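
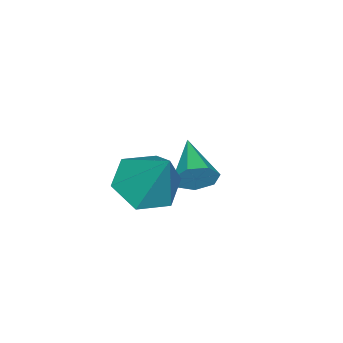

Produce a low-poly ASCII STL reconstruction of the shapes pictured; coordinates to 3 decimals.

solid 
facet normal -0.275 -0.528 -0.803
outer loop
vertex 3.186 -1.289 2.592
vertex 2.467 -1.457 2.949
vertex 2.546 -0.788 2.482
endloop
endfacet
facet normal 0.625 0.752 -0.208
outer loop
vertex 3.186 -1.289 2.592
vertex 2.546 -0.788 2.482
vertex 2.913 -0.603 4.251
endloop
endfacet
facet normal -0.276 -0.528 -0.803
outer loop
vertex 2.546 -0.788 2.482
vertex 2.467 -1.457 2.949
vertex 1.828 -0.956 2.839
endloop
endfacet
facet normal -0.251 0.967 -0.049
outer loop
vertex 2.546 -0.788 2.482
vertex 1.828 -0.956 2.839
vertex 2.913 -0.603 4.251
endloop
endfacet
facet normal -0.275 -0.527 -0.804
outer loop
vertex 1.828 -0.956 2.839
vertex 2.467 -1.457 2.949
vertex 1.748 -1.626 3.306
endloop
endfacet
facet normal -0.765 0.427 0.481
outer loop
vertex 1.828 -0.956 2.839
vertex 1.748 -1.626 3.306
vertex 2.913 -0.603 4.251
endloop
endfacet
facet normal -0.275 -0.528 -0.804
outer loop
vertex 1.748 -1.626 3.306
vertex 2.467 -1.457 2.949
vertex 2.388 -2.127 3.416
endloop
endfacet
facet normal -0.404 -0.329 0.854
outer loop
vertex 1.748 -1.626 3.306
vertex 2.388 -2.127 3.416
vertex 2.913 -0.603 4.251
endloop
endfacet
facet normal -0.276 -0.528 -0.804
outer loop
vertex 2.388 -2.127 3.416
vertex 2.467 -1.457 2.949
vertex 3.107 -1.959 3.059
endloop
endfacet
facet normal 0.472 -0.543 0.695
outer loop
vertex 2.388 -2.127 3.416
vertex 3.107 -1.959 3.059
vertex 2.913 -0.603 4.251
endloop
endfacet
facet normal -0.276 -0.528 -0.804
outer loop
vertex 3.107 -1.959 3.059
vertex 2.467 -1.457 2.949
vertex 3.186 -1.289 2.592
endloop
endfacet
facet normal 0.987 -0.002 0.163
outer loop
vertex 3.107 -1.959 3.059
vertex 3.186 -1.289 2.592
vertex 2.913 -0.603 4.251
endloop
endfacet
facet normal 0.732 0.593 -0.336
outer loop
vertex 0.734 -1.423 2.271
vertex 0.451 -1.343 1.795
vertex 0.428 -1.046 2.269
endloop
endfacet
facet normal -0.016 -0.008 1.000
outer loop
vertex 0.734 -1.423 2.271
vertex 0.428 -1.046 2.269
vertex -0.531 -2.137 2.245
endloop
endfacet
facet normal 0.732 0.592 -0.336
outer loop
vertex 0.428 -1.046 2.269
vertex 0.451 -1.343 1.795
vertex 0.139 -0.892 1.91
endloop
endfacet
facet normal -0.568 0.485 0.665
outer loop
vertex 0.428 -1.046 2.269
vertex 0.139 -0.892 1.91
vertex -0.531 -2.137 2.245
endloop
endfacet
facet normal 0.732 0.592 -0.336
outer loop
vertex 0.139 -0.892 1.91
vertex 0.451 -1.343 1.795
vertex 0.085 -1.078 1.464
endloop
endfacet
facet normal -0.887 0.455 -0.082
outer loop
vertex 0.139 -0.892 1.91
vertex 0.085 -1.078 1.464
vertex -0.531 -2.137 2.245
endloop
endfacet
facet normal 0.732 0.592 -0.336
outer loop
vertex 0.085 -1.078 1.464
vertex 0.451 -1.343 1.795
vertex 0.306 -1.463 1.267
endloop
endfacet
facet normal -0.732 -0.074 -0.677
outer loop
vertex 0.085 -1.078 1.464
vertex 0.306 -1.463 1.267
vertex -0.531 -2.137 2.245
endloop
endfacet
facet normal 0.733 0.591 -0.336
outer loop
vertex 0.306 -1.463 1.267
vertex 0.451 -1.343 1.795
vertex 0.636 -1.758 1.468
endloop
endfacet
facet normal -0.220 -0.705 -0.674
outer loop
vertex 0.306 -1.463 1.267
vertex 0.636 -1.758 1.468
vertex -0.531 -2.137 2.245
endloop
endfacet
facet normal 0.732 0.592 -0.337
outer loop
vertex 0.636 -1.758 1.468
vertex 0.451 -1.343 1.795
vertex 0.827 -1.74 1.915
endloop
endfacet
facet normal 0.263 -0.962 -0.074
outer loop
vertex 0.636 -1.758 1.468
vertex 0.827 -1.74 1.915
vertex -0.531 -2.137 2.245
endloop
endfacet
facet normal 0.732 0.592 -0.336
outer loop
vertex 0.827 -1.74 1.915
vertex 0.451 -1.343 1.795
vertex 0.734 -1.423 2.271
endloop
endfacet
facet normal 0.354 -0.651 0.672
outer loop
vertex 0.827 -1.74 1.915
vertex 0.734 -1.423 2.271
vertex -0.531 -2.137 2.245
endloop
endfacet

endsolid


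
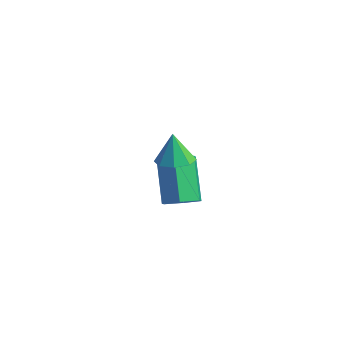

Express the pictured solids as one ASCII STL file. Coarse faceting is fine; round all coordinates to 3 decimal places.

solid 
facet normal 0.535 -0.411 -0.738
outer loop
vertex -2.419 -1.636 -3.54
vertex -2.771 -1.168 -4.056
vertex -2.112 -0.938 -3.706
endloop
endfacet
facet normal 0.747 -0.176 0.640
outer loop
vertex -2.419 -1.636 -3.54
vertex -2.112 -0.938 -3.706
vertex -3.457 -0.839 -2.109
endloop
endfacet
facet normal 0.748 -0.176 0.641
outer loop
vertex -3.457 -0.839 -2.109
vertex -2.112 -0.938 -3.706
vertex -3.151 -0.142 -2.275
endloop
endfacet
facet normal -0.535 0.411 0.738
outer loop
vertex -3.457 -0.839 -2.109
vertex -3.151 -0.142 -2.275
vertex -3.809 -0.372 -2.624
endloop
endfacet
facet normal 0.535 -0.411 -0.738
outer loop
vertex -2.112 -0.938 -3.706
vertex -2.771 -1.168 -4.056
vertex -2.464 -0.471 -4.222
endloop
endfacet
facet normal 0.713 0.688 0.136
outer loop
vertex -2.112 -0.938 -3.706
vertex -2.464 -0.471 -4.222
vertex -3.151 -0.142 -2.275
endloop
endfacet
facet normal 0.714 0.687 0.136
outer loop
vertex -3.151 -0.142 -2.275
vertex -2.464 -0.471 -4.222
vertex -3.503 0.326 -2.79
endloop
endfacet
facet normal -0.535 0.410 0.739
outer loop
vertex -3.151 -0.142 -2.275
vertex -3.503 0.326 -2.79
vertex -3.809 -0.372 -2.624
endloop
endfacet
facet normal 0.535 -0.411 -0.738
outer loop
vertex -2.464 -0.471 -4.222
vertex -2.771 -1.168 -4.056
vertex -3.123 -0.701 -4.571
endloop
endfacet
facet normal -0.034 0.863 -0.505
outer loop
vertex -2.464 -0.471 -4.222
vertex -3.123 -0.701 -4.571
vertex -3.503 0.326 -2.79
endloop
endfacet
facet normal -0.033 0.863 -0.505
outer loop
vertex -3.503 0.326 -2.79
vertex -3.123 -0.701 -4.571
vertex -4.161 0.096 -3.14
endloop
endfacet
facet normal -0.536 0.410 0.738
outer loop
vertex -3.503 0.326 -2.79
vertex -4.161 0.096 -3.14
vertex -3.809 -0.372 -2.624
endloop
endfacet
facet normal 0.535 -0.411 -0.738
outer loop
vertex -3.123 -0.701 -4.571
vertex -2.771 -1.168 -4.056
vertex -3.429 -1.398 -4.405
endloop
endfacet
facet normal -0.748 0.176 -0.640
outer loop
vertex -3.123 -0.701 -4.571
vertex -3.429 -1.398 -4.405
vertex -4.161 0.096 -3.14
endloop
endfacet
facet normal -0.747 0.176 -0.641
outer loop
vertex -4.161 0.096 -3.14
vertex -3.429 -1.398 -4.405
vertex -4.468 -0.602 -2.974
endloop
endfacet
facet normal -0.535 0.411 0.738
outer loop
vertex -4.161 0.096 -3.14
vertex -4.468 -0.602 -2.974
vertex -3.809 -0.372 -2.624
endloop
endfacet
facet normal 0.535 -0.410 -0.739
outer loop
vertex -3.429 -1.398 -4.405
vertex -2.771 -1.168 -4.056
vertex -3.077 -1.866 -3.89
endloop
endfacet
facet normal -0.714 -0.687 -0.136
outer loop
vertex -3.429 -1.398 -4.405
vertex -3.077 -1.866 -3.89
vertex -4.468 -0.602 -2.974
endloop
endfacet
facet normal -0.714 -0.687 -0.135
outer loop
vertex -4.468 -0.602 -2.974
vertex -3.077 -1.866 -3.89
vertex -4.116 -1.069 -2.458
endloop
endfacet
facet normal -0.535 0.411 0.738
outer loop
vertex -4.468 -0.602 -2.974
vertex -4.116 -1.069 -2.458
vertex -3.809 -0.372 -2.624
endloop
endfacet
facet normal 0.536 -0.410 -0.738
outer loop
vertex -3.077 -1.866 -3.89
vertex -2.771 -1.168 -4.056
vertex -2.419 -1.636 -3.54
endloop
endfacet
facet normal 0.033 -0.863 0.504
outer loop
vertex -3.077 -1.866 -3.89
vertex -2.419 -1.636 -3.54
vertex -4.116 -1.069 -2.458
endloop
endfacet
facet normal 0.034 -0.863 0.505
outer loop
vertex -4.116 -1.069 -2.458
vertex -2.419 -1.636 -3.54
vertex -3.457 -0.839 -2.109
endloop
endfacet
facet normal -0.535 0.411 0.738
outer loop
vertex -4.116 -1.069 -2.458
vertex -3.457 -0.839 -2.109
vertex -3.809 -0.372 -2.624
endloop
endfacet
facet normal 0.232 -0.134 -0.963
outer loop
vertex -0.837 -3.556 0.325
vertex -1.292 -3.028 0.142
vertex -0.594 -3.061 0.315
endloop
endfacet
facet normal 0.641 -0.300 0.707
outer loop
vertex -0.837 -3.556 0.325
vertex -0.594 -3.061 0.315
vertex -1.568 -2.872 1.278
endloop
endfacet
facet normal 0.232 -0.133 -0.963
outer loop
vertex -0.594 -3.061 0.315
vertex -1.292 -3.028 0.142
vertex -0.76 -2.548 0.204
endloop
endfacet
facet normal 0.690 0.359 0.628
outer loop
vertex -0.594 -3.061 0.315
vertex -0.76 -2.548 0.204
vertex -1.568 -2.872 1.278
endloop
endfacet
facet normal 0.232 -0.133 -0.964
outer loop
vertex -0.76 -2.548 0.204
vertex -1.292 -3.028 0.142
vertex -1.238 -2.316 0.057
endloop
endfacet
facet normal 0.270 0.847 0.459
outer loop
vertex -0.76 -2.548 0.204
vertex -1.238 -2.316 0.057
vertex -1.568 -2.872 1.278
endloop
endfacet
facet normal 0.234 -0.133 -0.963
outer loop
vertex -1.238 -2.316 0.057
vertex -1.292 -3.028 0.142
vertex -1.747 -2.501 -0.041
endloop
endfacet
facet normal -0.376 0.877 0.298
outer loop
vertex -1.238 -2.316 0.057
vertex -1.747 -2.501 -0.041
vertex -1.568 -2.872 1.278
endloop
endfacet
facet normal 0.234 -0.132 -0.963
outer loop
vertex -1.747 -2.501 -0.041
vertex -1.292 -3.028 0.142
vertex -1.99 -2.996 -0.032
endloop
endfacet
facet normal -0.870 0.431 0.239
outer loop
vertex -1.747 -2.501 -0.041
vertex -1.99 -2.996 -0.032
vertex -1.568 -2.872 1.278
endloop
endfacet
facet normal 0.234 -0.133 -0.963
outer loop
vertex -1.99 -2.996 -0.032
vertex -1.292 -3.028 0.142
vertex -1.825 -3.509 0.079
endloop
endfacet
facet normal -0.920 -0.227 0.318
outer loop
vertex -1.99 -2.996 -0.032
vertex -1.825 -3.509 0.079
vertex -1.568 -2.872 1.278
endloop
endfacet
facet normal 0.234 -0.133 -0.963
outer loop
vertex -1.825 -3.509 0.079
vertex -1.292 -3.028 0.142
vertex -1.347 -3.741 0.227
endloop
endfacet
facet normal -0.499 -0.717 0.488
outer loop
vertex -1.825 -3.509 0.079
vertex -1.347 -3.741 0.227
vertex -1.568 -2.872 1.278
endloop
endfacet
facet normal 0.233 -0.133 -0.963
outer loop
vertex -1.347 -3.741 0.227
vertex -1.292 -3.028 0.142
vertex -0.837 -3.556 0.325
endloop
endfacet
facet normal 0.146 -0.747 0.648
outer loop
vertex -1.347 -3.741 0.227
vertex -0.837 -3.556 0.325
vertex -1.568 -2.872 1.278
endloop
endfacet

endsolid


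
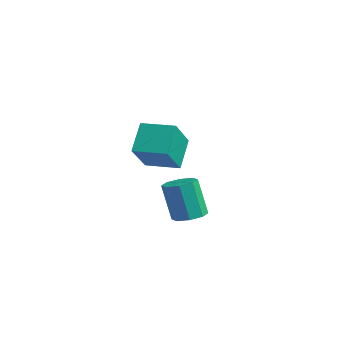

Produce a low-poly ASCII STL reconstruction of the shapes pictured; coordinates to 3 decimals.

solid 
facet normal 0.231 0.130 -0.964
outer loop
vertex 4.459 -3.201 1.732
vertex 3.95 -2.895 1.651
vertex 4.511 -2.751 1.805
endloop
endfacet
facet normal 0.966 -0.146 0.211
outer loop
vertex 4.459 -3.201 1.732
vertex 4.511 -2.751 1.805
vertex 4.12 -3.391 3.15
endloop
endfacet
facet normal 0.966 -0.146 0.211
outer loop
vertex 4.12 -3.391 3.15
vertex 4.511 -2.751 1.805
vertex 4.172 -2.941 3.223
endloop
endfacet
facet normal -0.231 -0.130 0.964
outer loop
vertex 4.12 -3.391 3.15
vertex 4.172 -2.941 3.223
vertex 3.61 -3.085 3.069
endloop
endfacet
facet normal 0.231 0.130 -0.964
outer loop
vertex 4.511 -2.751 1.805
vertex 3.95 -2.895 1.651
vertex 4.234 -2.385 1.788
endloop
endfacet
facet normal 0.764 0.590 0.262
outer loop
vertex 4.511 -2.751 1.805
vertex 4.234 -2.385 1.788
vertex 4.172 -2.941 3.223
endloop
endfacet
facet normal 0.763 0.591 0.262
outer loop
vertex 4.172 -2.941 3.223
vertex 4.234 -2.385 1.788
vertex 3.895 -2.575 3.205
endloop
endfacet
facet normal -0.232 -0.128 0.964
outer loop
vertex 4.172 -2.941 3.223
vertex 3.895 -2.575 3.205
vertex 3.61 -3.085 3.069
endloop
endfacet
facet normal 0.231 0.130 -0.964
outer loop
vertex 4.234 -2.385 1.788
vertex 3.95 -2.895 1.651
vertex 3.791 -2.318 1.691
endloop
endfacet
facet normal 0.114 0.981 0.159
outer loop
vertex 4.234 -2.385 1.788
vertex 3.791 -2.318 1.691
vertex 3.895 -2.575 3.205
endloop
endfacet
facet normal 0.113 0.981 0.159
outer loop
vertex 3.895 -2.575 3.205
vertex 3.791 -2.318 1.691
vertex 3.451 -2.508 3.108
endloop
endfacet
facet normal -0.230 -0.129 0.965
outer loop
vertex 3.895 -2.575 3.205
vertex 3.451 -2.508 3.108
vertex 3.61 -3.085 3.069
endloop
endfacet
facet normal 0.231 0.131 -0.964
outer loop
vertex 3.791 -2.318 1.691
vertex 3.95 -2.895 1.651
vertex 3.44 -2.589 1.57
endloop
endfacet
facet normal -0.603 0.797 -0.038
outer loop
vertex 3.791 -2.318 1.691
vertex 3.44 -2.589 1.57
vertex 3.451 -2.508 3.108
endloop
endfacet
facet normal -0.604 0.796 -0.038
outer loop
vertex 3.451 -2.508 3.108
vertex 3.44 -2.589 1.57
vertex 3.101 -2.779 2.988
endloop
endfacet
facet normal -0.231 -0.129 0.964
outer loop
vertex 3.451 -2.508 3.108
vertex 3.101 -2.779 2.988
vertex 3.61 -3.085 3.069
endloop
endfacet
facet normal 0.231 0.130 -0.964
outer loop
vertex 3.44 -2.589 1.57
vertex 3.95 -2.895 1.651
vertex 3.388 -3.039 1.497
endloop
endfacet
facet normal -0.966 0.146 -0.211
outer loop
vertex 3.44 -2.589 1.57
vertex 3.388 -3.039 1.497
vertex 3.101 -2.779 2.988
endloop
endfacet
facet normal -0.966 0.146 -0.211
outer loop
vertex 3.101 -2.779 2.988
vertex 3.388 -3.039 1.497
vertex 3.049 -3.229 2.915
endloop
endfacet
facet normal -0.231 -0.130 0.964
outer loop
vertex 3.101 -2.779 2.988
vertex 3.049 -3.229 2.915
vertex 3.61 -3.085 3.069
endloop
endfacet
facet normal 0.232 0.128 -0.964
outer loop
vertex 3.388 -3.039 1.497
vertex 3.95 -2.895 1.651
vertex 3.665 -3.405 1.515
endloop
endfacet
facet normal -0.763 -0.591 -0.262
outer loop
vertex 3.388 -3.039 1.497
vertex 3.665 -3.405 1.515
vertex 3.049 -3.229 2.915
endloop
endfacet
facet normal -0.764 -0.590 -0.262
outer loop
vertex 3.049 -3.229 2.915
vertex 3.665 -3.405 1.515
vertex 3.326 -3.595 2.932
endloop
endfacet
facet normal -0.231 -0.130 0.964
outer loop
vertex 3.049 -3.229 2.915
vertex 3.326 -3.595 2.932
vertex 3.61 -3.085 3.069
endloop
endfacet
facet normal 0.230 0.129 -0.965
outer loop
vertex 3.665 -3.405 1.515
vertex 3.95 -2.895 1.651
vertex 4.109 -3.472 1.612
endloop
endfacet
facet normal -0.113 -0.981 -0.159
outer loop
vertex 3.665 -3.405 1.515
vertex 4.109 -3.472 1.612
vertex 3.326 -3.595 2.932
endloop
endfacet
facet normal -0.114 -0.981 -0.159
outer loop
vertex 3.326 -3.595 2.932
vertex 4.109 -3.472 1.612
vertex 3.769 -3.662 3.029
endloop
endfacet
facet normal -0.231 -0.130 0.964
outer loop
vertex 3.326 -3.595 2.932
vertex 3.769 -3.662 3.029
vertex 3.61 -3.085 3.069
endloop
endfacet
facet normal 0.231 0.129 -0.964
outer loop
vertex 4.109 -3.472 1.612
vertex 3.95 -2.895 1.651
vertex 4.459 -3.201 1.732
endloop
endfacet
facet normal 0.604 -0.796 0.038
outer loop
vertex 4.109 -3.472 1.612
vertex 4.459 -3.201 1.732
vertex 3.769 -3.662 3.029
endloop
endfacet
facet normal 0.603 -0.797 0.037
outer loop
vertex 3.769 -3.662 3.029
vertex 4.459 -3.201 1.732
vertex 4.12 -3.391 3.15
endloop
endfacet
facet normal -0.231 -0.131 0.964
outer loop
vertex 3.769 -3.662 3.029
vertex 4.12 -3.391 3.15
vertex 3.61 -3.085 3.069
endloop
endfacet
facet normal -0.763 -0.646 -0.018
outer loop
vertex 0.312 -3.029 3.401
vertex -0.275 -2.363 4.391
vertex -0.462 -2.084 2.306
endloop
endfacet
facet normal 0.442 -0.501 -0.744
outer loop
vertex 0.515 -1.257 2.329
vertex 0.312 -3.029 3.401
vertex -0.462 -2.084 2.306
endloop
endfacet
facet normal -0.764 -0.645 -0.018
outer loop
vertex -0.462 -2.084 2.306
vertex -0.275 -2.363 4.391
vertex -1.049 -1.417 3.296
endloop
endfacet
facet normal -0.472 0.576 -0.668
outer loop
vertex -1.049 -1.417 3.296
vertex 0.515 -1.257 2.329
vertex -0.462 -2.084 2.306
endloop
endfacet
facet normal 0.472 -0.576 0.667
outer loop
vertex 0.312 -3.029 3.401
vertex 0.702 -1.536 4.414
vertex -0.275 -2.363 4.391
endloop
endfacet
facet normal 0.441 -0.501 -0.745
outer loop
vertex 1.289 -2.203 3.424
vertex 0.312 -3.029 3.401
vertex 0.515 -1.257 2.329
endloop
endfacet
facet normal 0.471 -0.576 0.668
outer loop
vertex 1.289 -2.203 3.424
vertex 0.702 -1.536 4.414
vertex 0.312 -3.029 3.401
endloop
endfacet
facet normal -0.441 0.501 0.745
outer loop
vertex -0.275 -2.363 4.391
vertex 0.702 -1.536 4.414
vertex -1.049 -1.417 3.296
endloop
endfacet
facet normal -0.472 0.576 -0.667
outer loop
vertex -0.072 -0.591 3.319
vertex 0.515 -1.257 2.329
vertex -1.049 -1.417 3.296
endloop
endfacet
facet normal -0.441 0.501 0.744
outer loop
vertex -1.049 -1.417 3.296
vertex 0.702 -1.536 4.414
vertex -0.072 -0.591 3.319
endloop
endfacet
facet normal 0.763 0.646 0.018
outer loop
vertex -0.072 -0.591 3.319
vertex 1.289 -2.203 3.424
vertex 0.515 -1.257 2.329
endloop
endfacet
facet normal 0.763 0.646 0.018
outer loop
vertex 0.702 -1.536 4.414
vertex 1.289 -2.203 3.424
vertex -0.072 -0.591 3.319
endloop
endfacet

endsolid


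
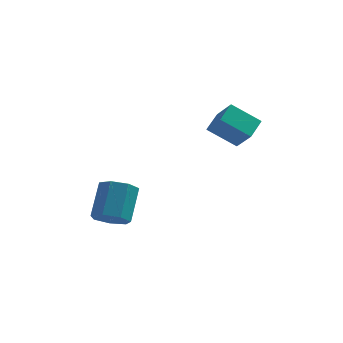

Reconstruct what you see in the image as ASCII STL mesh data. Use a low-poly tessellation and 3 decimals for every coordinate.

solid 
facet normal -0.500 0.539 -0.678
outer loop
vertex 2.309 0.494 1.816
vertex 2.702 1.589 2.396
vertex 3.737 0.526 0.788
endloop
endfacet
facet normal -0.302 -0.843 -0.446
outer loop
vertex 4.458 -0.249 1.764
vertex 2.309 0.494 1.816
vertex 3.737 0.526 0.788
endloop
endfacet
facet normal -0.500 0.539 -0.678
outer loop
vertex 3.737 0.526 0.788
vertex 2.702 1.589 2.396
vertex 4.13 1.621 1.368
endloop
endfacet
facet normal 0.811 0.018 -0.585
outer loop
vertex 4.13 1.621 1.368
vertex 4.458 -0.249 1.764
vertex 3.737 0.526 0.788
endloop
endfacet
facet normal -0.811 -0.018 0.585
outer loop
vertex 2.309 0.494 1.816
vertex 3.423 0.814 3.372
vertex 2.702 1.589 2.396
endloop
endfacet
facet normal -0.302 -0.843 -0.446
outer loop
vertex 3.03 -0.281 2.792
vertex 2.309 0.494 1.816
vertex 4.458 -0.249 1.764
endloop
endfacet
facet normal -0.811 -0.018 0.585
outer loop
vertex 3.03 -0.281 2.792
vertex 3.423 0.814 3.372
vertex 2.309 0.494 1.816
endloop
endfacet
facet normal 0.302 0.843 0.446
outer loop
vertex 2.702 1.589 2.396
vertex 3.423 0.814 3.372
vertex 4.13 1.621 1.368
endloop
endfacet
facet normal 0.811 0.018 -0.585
outer loop
vertex 4.851 0.846 2.344
vertex 4.458 -0.249 1.764
vertex 4.13 1.621 1.368
endloop
endfacet
facet normal 0.302 0.843 0.446
outer loop
vertex 4.13 1.621 1.368
vertex 3.423 0.814 3.372
vertex 4.851 0.846 2.344
endloop
endfacet
facet normal 0.500 -0.539 0.678
outer loop
vertex 4.851 0.846 2.344
vertex 3.03 -0.281 2.792
vertex 4.458 -0.249 1.764
endloop
endfacet
facet normal 0.500 -0.539 0.678
outer loop
vertex 3.423 0.814 3.372
vertex 3.03 -0.281 2.792
vertex 4.851 0.846 2.344
endloop
endfacet
facet normal -0.095 -0.643 -0.760
outer loop
vertex -1.117 -0.672 -3.924
vertex -2.101 -0.572 -3.885
vertex -1.447 -0.047 -4.412
endloop
endfacet
facet normal 0.918 0.238 -0.316
outer loop
vertex -1.117 -0.672 -3.924
vertex -1.447 -0.047 -4.412
vertex -0.915 0.691 -2.313
endloop
endfacet
facet normal 0.918 0.238 -0.316
outer loop
vertex -0.915 0.691 -2.313
vertex -1.447 -0.047 -4.412
vertex -1.245 1.316 -2.801
endloop
endfacet
facet normal 0.095 0.643 0.760
outer loop
vertex -0.915 0.691 -2.313
vertex -1.245 1.316 -2.801
vertex -1.899 0.792 -2.275
endloop
endfacet
facet normal -0.096 -0.643 -0.760
outer loop
vertex -1.447 -0.047 -4.412
vertex -2.101 -0.572 -3.885
vertex -2.27 0.183 -4.503
endloop
endfacet
facet normal 0.271 0.718 -0.641
outer loop
vertex -1.447 -0.047 -4.412
vertex -2.27 0.183 -4.503
vertex -1.245 1.316 -2.801
endloop
endfacet
facet normal 0.273 0.717 -0.642
outer loop
vertex -1.245 1.316 -2.801
vertex -2.27 0.183 -4.503
vertex -2.067 1.547 -2.893
endloop
endfacet
facet normal 0.096 0.643 0.760
outer loop
vertex -1.245 1.316 -2.801
vertex -2.067 1.547 -2.893
vertex -1.899 0.792 -2.275
endloop
endfacet
facet normal -0.096 -0.643 -0.760
outer loop
vertex -2.27 0.183 -4.503
vertex -2.101 -0.572 -3.885
vertex -2.966 -0.155 -4.129
endloop
endfacet
facet normal -0.579 0.657 -0.483
outer loop
vertex -2.27 0.183 -4.503
vertex -2.966 -0.155 -4.129
vertex -2.067 1.547 -2.893
endloop
endfacet
facet normal -0.579 0.657 -0.483
outer loop
vertex -2.067 1.547 -2.893
vertex -2.966 -0.155 -4.129
vertex -2.763 1.209 -2.519
endloop
endfacet
facet normal 0.096 0.643 0.760
outer loop
vertex -2.067 1.547 -2.893
vertex -2.763 1.209 -2.519
vertex -1.899 0.792 -2.275
endloop
endfacet
facet normal -0.096 -0.643 -0.760
outer loop
vertex -2.966 -0.155 -4.129
vertex -2.101 -0.572 -3.885
vertex -3.01 -0.807 -3.572
endloop
endfacet
facet normal -0.994 0.101 0.040
outer loop
vertex -2.966 -0.155 -4.129
vertex -3.01 -0.807 -3.572
vertex -2.763 1.209 -2.519
endloop
endfacet
facet normal -0.994 0.102 0.039
outer loop
vertex -2.763 1.209 -2.519
vertex -3.01 -0.807 -3.572
vertex -2.808 0.557 -1.961
endloop
endfacet
facet normal 0.096 0.643 0.760
outer loop
vertex -2.763 1.209 -2.519
vertex -2.808 0.557 -1.961
vertex -1.899 0.792 -2.275
endloop
endfacet
facet normal -0.095 -0.643 -0.760
outer loop
vertex -3.01 -0.807 -3.572
vertex -2.101 -0.572 -3.885
vertex -2.371 -1.282 -3.25
endloop
endfacet
facet normal -0.661 -0.530 0.531
outer loop
vertex -3.01 -0.807 -3.572
vertex -2.371 -1.282 -3.25
vertex -2.808 0.557 -1.961
endloop
endfacet
facet normal -0.660 -0.530 0.532
outer loop
vertex -2.808 0.557 -1.961
vertex -2.371 -1.282 -3.25
vertex -2.168 0.082 -1.64
endloop
endfacet
facet normal 0.096 0.643 0.760
outer loop
vertex -2.808 0.557 -1.961
vertex -2.168 0.082 -1.64
vertex -1.899 0.792 -2.275
endloop
endfacet
facet normal -0.096 -0.643 -0.760
outer loop
vertex -2.371 -1.282 -3.25
vertex -2.101 -0.572 -3.885
vertex -1.528 -1.222 -3.407
endloop
endfacet
facet normal 0.171 -0.762 0.624
outer loop
vertex -2.371 -1.282 -3.25
vertex -1.528 -1.222 -3.407
vertex -2.168 0.082 -1.64
endloop
endfacet
facet normal 0.170 -0.763 0.624
outer loop
vertex -2.168 0.082 -1.64
vertex -1.528 -1.222 -3.407
vertex -1.325 0.142 -1.796
endloop
endfacet
facet normal 0.095 0.643 0.760
outer loop
vertex -2.168 0.082 -1.64
vertex -1.325 0.142 -1.796
vertex -1.899 0.792 -2.275
endloop
endfacet
facet normal -0.095 -0.643 -0.760
outer loop
vertex -1.528 -1.222 -3.407
vertex -2.101 -0.572 -3.885
vertex -1.117 -0.672 -3.924
endloop
endfacet
facet normal 0.873 -0.421 0.246
outer loop
vertex -1.528 -1.222 -3.407
vertex -1.117 -0.672 -3.924
vertex -1.325 0.142 -1.796
endloop
endfacet
facet normal 0.873 -0.420 0.246
outer loop
vertex -1.325 0.142 -1.796
vertex -1.117 -0.672 -3.924
vertex -0.915 0.691 -2.313
endloop
endfacet
facet normal 0.095 0.644 0.759
outer loop
vertex -1.325 0.142 -1.796
vertex -0.915 0.691 -2.313
vertex -1.899 0.792 -2.275
endloop
endfacet

endsolid


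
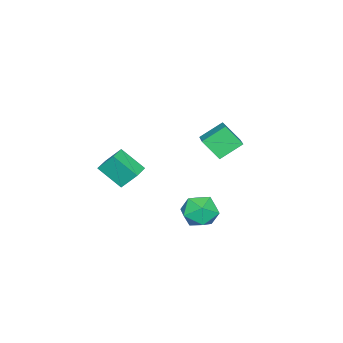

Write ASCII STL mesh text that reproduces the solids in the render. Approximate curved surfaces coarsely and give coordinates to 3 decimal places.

solid 
facet normal -0.611 0.557 0.563
outer loop
vertex -4.889 1.047 1.058
vertex -3.49 1.955 1.679
vertex -5.041 2.123 -0.171
endloop
endfacet
facet normal -0.786 -0.510 -0.349
outer loop
vertex -3.99 1.165 -1.139
vertex -4.889 1.047 1.058
vertex -5.041 2.123 -0.171
endloop
endfacet
facet normal -0.611 0.557 0.563
outer loop
vertex -5.041 2.123 -0.171
vertex -3.49 1.955 1.679
vertex -3.642 3.03 0.451
endloop
endfacet
facet normal -0.092 0.656 -0.749
outer loop
vertex -3.642 3.03 0.451
vertex -3.99 1.165 -1.139
vertex -5.041 2.123 -0.171
endloop
endfacet
facet normal 0.093 -0.656 0.749
outer loop
vertex -4.889 1.047 1.058
vertex -2.439 0.997 0.711
vertex -3.49 1.955 1.679
endloop
endfacet
facet normal -0.786 -0.510 -0.349
outer loop
vertex -3.838 0.09 0.089
vertex -4.889 1.047 1.058
vertex -3.99 1.165 -1.139
endloop
endfacet
facet normal 0.093 -0.656 0.749
outer loop
vertex -3.838 0.09 0.089
vertex -2.439 0.997 0.711
vertex -4.889 1.047 1.058
endloop
endfacet
facet normal 0.786 0.510 0.349
outer loop
vertex -3.49 1.955 1.679
vertex -2.439 0.997 0.711
vertex -3.642 3.03 0.451
endloop
endfacet
facet normal -0.093 0.656 -0.749
outer loop
vertex -2.591 2.073 -0.518
vertex -3.99 1.165 -1.139
vertex -3.642 3.03 0.451
endloop
endfacet
facet normal 0.786 0.510 0.349
outer loop
vertex -3.642 3.03 0.451
vertex -2.439 0.997 0.711
vertex -2.591 2.073 -0.518
endloop
endfacet
facet normal 0.611 -0.557 -0.563
outer loop
vertex -2.591 2.073 -0.518
vertex -3.838 0.09 0.089
vertex -3.99 1.165 -1.139
endloop
endfacet
facet normal 0.611 -0.557 -0.563
outer loop
vertex -2.439 0.997 0.711
vertex -3.838 0.09 0.089
vertex -2.591 2.073 -0.518
endloop
endfacet
facet normal -0.620 0.698 0.359
outer loop
vertex 3.221 5.116 -0.74
vertex 2.285 4.408 -0.979
vertex 2.829 4.342 0.087
endloop
endfacet
facet normal 0.014 0.727 0.687
outer loop
vertex 3.221 5.116 -0.74
vertex 2.829 4.342 0.087
vertex 4.006 4.486 -0.089
endloop
endfacet
facet normal 0.513 0.837 0.191
outer loop
vertex 3.221 5.116 -0.74
vertex 4.006 4.486 -0.089
vertex 4.189 4.641 -1.263
endloop
endfacet
facet normal 0.190 0.876 -0.443
outer loop
vertex 3.221 5.116 -0.74
vertex 4.189 4.641 -1.263
vertex 3.126 4.593 -1.814
endloop
endfacet
facet normal -0.511 0.790 -0.339
outer loop
vertex 3.221 5.116 -0.74
vertex 3.126 4.593 -1.814
vertex 2.285 4.408 -0.979
endloop
endfacet
facet normal 0.136 0.090 0.987
outer loop
vertex 4.006 4.486 -0.089
vertex 2.829 4.342 0.087
vertex 3.554 3.387 0.074
endloop
endfacet
facet normal -0.889 0.043 0.456
outer loop
vertex 2.829 4.342 0.087
vertex 2.285 4.408 -0.979
vertex 2.491 3.339 -0.477
endloop
endfacet
facet normal -0.712 0.193 -0.675
outer loop
vertex 2.285 4.408 -0.979
vertex 3.126 4.593 -1.814
vertex 2.674 3.494 -1.651
endloop
endfacet
facet normal 0.422 0.332 -0.843
outer loop
vertex 3.126 4.593 -1.814
vertex 4.189 4.641 -1.263
vertex 3.851 3.638 -1.827
endloop
endfacet
facet normal 0.946 0.268 0.183
outer loop
vertex 4.189 4.641 -1.263
vertex 4.006 4.486 -0.089
vertex 4.395 3.572 -0.761
endloop
endfacet
facet normal -0.190 -0.876 0.443
outer loop
vertex 3.459 2.864 -1.0
vertex 3.554 3.387 0.074
vertex 2.491 3.339 -0.477
endloop
endfacet
facet normal -0.513 -0.837 -0.191
outer loop
vertex 3.459 2.864 -1.0
vertex 2.491 3.339 -0.477
vertex 2.674 3.494 -1.651
endloop
endfacet
facet normal -0.014 -0.727 -0.687
outer loop
vertex 3.459 2.864 -1.0
vertex 2.674 3.494 -1.651
vertex 3.851 3.638 -1.827
endloop
endfacet
facet normal 0.620 -0.698 -0.359
outer loop
vertex 3.459 2.864 -1.0
vertex 3.851 3.638 -1.827
vertex 4.395 3.572 -0.761
endloop
endfacet
facet normal 0.511 -0.790 0.339
outer loop
vertex 3.459 2.864 -1.0
vertex 4.395 3.572 -0.761
vertex 3.554 3.387 0.074
endloop
endfacet
facet normal -0.422 -0.332 0.843
outer loop
vertex 2.491 3.339 -0.477
vertex 3.554 3.387 0.074
vertex 2.829 4.342 0.087
endloop
endfacet
facet normal -0.946 -0.268 -0.183
outer loop
vertex 2.674 3.494 -1.651
vertex 2.491 3.339 -0.477
vertex 2.285 4.408 -0.979
endloop
endfacet
facet normal -0.136 -0.090 -0.987
outer loop
vertex 3.851 3.638 -1.827
vertex 2.674 3.494 -1.651
vertex 3.126 4.593 -1.814
endloop
endfacet
facet normal 0.889 -0.043 -0.456
outer loop
vertex 4.395 3.572 -0.761
vertex 3.851 3.638 -1.827
vertex 4.189 4.641 -1.263
endloop
endfacet
facet normal 0.712 -0.193 0.675
outer loop
vertex 3.554 3.387 0.074
vertex 4.395 3.572 -0.761
vertex 4.006 4.486 -0.089
endloop
endfacet
facet normal -0.987 -0.148 -0.064
outer loop
vertex -0.499 -3.187 -0.127
vertex -0.641 -1.711 -1.361
vertex -0.284 -4.127 -1.275
endloop
endfacet
facet normal 0.074 -0.765 0.640
outer loop
vertex 0.901 -3.949 -1.199
vertex -0.499 -3.187 -0.127
vertex -0.284 -4.127 -1.275
endloop
endfacet
facet normal -0.987 -0.148 -0.064
outer loop
vertex -0.284 -4.127 -1.275
vertex -0.641 -1.711 -1.361
vertex -0.425 -2.651 -2.51
endloop
endfacet
facet normal 0.143 -0.627 -0.766
outer loop
vertex -0.425 -2.651 -2.51
vertex 0.901 -3.949 -1.199
vertex -0.284 -4.127 -1.275
endloop
endfacet
facet normal -0.143 0.627 0.766
outer loop
vertex -0.499 -3.187 -0.127
vertex 0.544 -1.533 -1.285
vertex -0.641 -1.711 -1.361
endloop
endfacet
facet normal 0.073 -0.765 0.640
outer loop
vertex 0.685 -3.009 -0.05
vertex -0.499 -3.187 -0.127
vertex 0.901 -3.949 -1.199
endloop
endfacet
facet normal -0.144 0.627 0.766
outer loop
vertex 0.685 -3.009 -0.05
vertex 0.544 -1.533 -1.285
vertex -0.499 -3.187 -0.127
endloop
endfacet
facet normal -0.074 0.765 -0.640
outer loop
vertex -0.641 -1.711 -1.361
vertex 0.544 -1.533 -1.285
vertex -0.425 -2.651 -2.51
endloop
endfacet
facet normal 0.144 -0.627 -0.766
outer loop
vertex 0.759 -2.473 -2.433
vertex 0.901 -3.949 -1.199
vertex -0.425 -2.651 -2.51
endloop
endfacet
facet normal -0.073 0.765 -0.640
outer loop
vertex -0.425 -2.651 -2.51
vertex 0.544 -1.533 -1.285
vertex 0.759 -2.473 -2.433
endloop
endfacet
facet normal 0.987 0.148 0.064
outer loop
vertex 0.759 -2.473 -2.433
vertex 0.685 -3.009 -0.05
vertex 0.901 -3.949 -1.199
endloop
endfacet
facet normal 0.987 0.148 0.064
outer loop
vertex 0.544 -1.533 -1.285
vertex 0.685 -3.009 -0.05
vertex 0.759 -2.473 -2.433
endloop
endfacet

endsolid


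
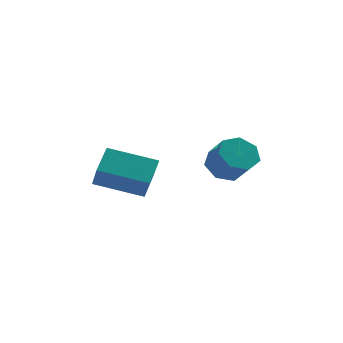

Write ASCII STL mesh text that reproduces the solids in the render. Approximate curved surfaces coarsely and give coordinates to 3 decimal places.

solid 
facet normal -0.952 0.124 0.281
outer loop
vertex -3.865 -2.56 -1.572
vertex -4.056 -1.808 -2.552
vertex -4.217 -3.602 -2.303
endloop
endfacet
facet normal 0.153 -0.602 0.784
outer loop
vertex -2.304 -3.852 -2.868
vertex -3.865 -2.56 -1.572
vertex -4.217 -3.602 -2.303
endloop
endfacet
facet normal -0.952 0.124 0.281
outer loop
vertex -4.217 -3.602 -2.303
vertex -4.056 -1.808 -2.552
vertex -4.408 -2.85 -3.283
endloop
endfacet
facet normal -0.267 -0.789 -0.554
outer loop
vertex -4.408 -2.85 -3.283
vertex -2.304 -3.852 -2.868
vertex -4.217 -3.602 -2.303
endloop
endfacet
facet normal 0.267 0.789 0.554
outer loop
vertex -3.865 -2.56 -1.572
vertex -2.143 -2.058 -3.117
vertex -4.056 -1.808 -2.552
endloop
endfacet
facet normal 0.153 -0.602 0.784
outer loop
vertex -1.952 -2.81 -2.137
vertex -3.865 -2.56 -1.572
vertex -2.304 -3.852 -2.868
endloop
endfacet
facet normal 0.267 0.789 0.554
outer loop
vertex -1.952 -2.81 -2.137
vertex -2.143 -2.058 -3.117
vertex -3.865 -2.56 -1.572
endloop
endfacet
facet normal -0.153 0.602 -0.784
outer loop
vertex -4.056 -1.808 -2.552
vertex -2.143 -2.058 -3.117
vertex -4.408 -2.85 -3.283
endloop
endfacet
facet normal -0.267 -0.789 -0.554
outer loop
vertex -2.495 -3.1 -3.848
vertex -2.304 -3.852 -2.868
vertex -4.408 -2.85 -3.283
endloop
endfacet
facet normal -0.153 0.602 -0.784
outer loop
vertex -4.408 -2.85 -3.283
vertex -2.143 -2.058 -3.117
vertex -2.495 -3.1 -3.848
endloop
endfacet
facet normal 0.952 -0.124 -0.281
outer loop
vertex -2.495 -3.1 -3.848
vertex -1.952 -2.81 -2.137
vertex -2.304 -3.852 -2.868
endloop
endfacet
facet normal 0.952 -0.124 -0.281
outer loop
vertex -2.143 -2.058 -3.117
vertex -1.952 -2.81 -2.137
vertex -2.495 -3.1 -3.848
endloop
endfacet
facet normal -0.378 0.624 -0.684
outer loop
vertex 0.803 -2.717 -3.215
vertex 0.488 -2.22 -2.588
vertex 1.256 -2.176 -2.972
endloop
endfacet
facet normal 0.699 -0.292 -0.653
outer loop
vertex 0.803 -2.717 -3.215
vertex 1.256 -2.176 -2.972
vertex 1.287 -3.516 -2.34
endloop
endfacet
facet normal 0.699 -0.292 -0.653
outer loop
vertex 1.287 -3.516 -2.34
vertex 1.256 -2.176 -2.972
vertex 1.74 -2.976 -2.097
endloop
endfacet
facet normal 0.378 -0.625 0.683
outer loop
vertex 1.287 -3.516 -2.34
vertex 1.74 -2.976 -2.097
vertex 0.972 -3.02 -1.712
endloop
endfacet
facet normal -0.377 0.625 -0.683
outer loop
vertex 1.256 -2.176 -2.972
vertex 0.488 -2.22 -2.588
vertex 1.131 -1.669 -2.439
endloop
endfacet
facet normal 0.911 0.384 -0.152
outer loop
vertex 1.256 -2.176 -2.972
vertex 1.131 -1.669 -2.439
vertex 1.74 -2.976 -2.097
endloop
endfacet
facet normal 0.910 0.384 -0.153
outer loop
vertex 1.74 -2.976 -2.097
vertex 1.131 -1.669 -2.439
vertex 1.615 -2.468 -1.564
endloop
endfacet
facet normal 0.378 -0.624 0.684
outer loop
vertex 1.74 -2.976 -2.097
vertex 1.615 -2.468 -1.564
vertex 0.972 -3.02 -1.712
endloop
endfacet
facet normal -0.378 0.625 -0.683
outer loop
vertex 1.131 -1.669 -2.439
vertex 0.488 -2.22 -2.588
vertex 0.522 -1.577 -2.018
endloop
endfacet
facet normal 0.437 0.771 0.463
outer loop
vertex 1.131 -1.669 -2.439
vertex 0.522 -1.577 -2.018
vertex 1.615 -2.468 -1.564
endloop
endfacet
facet normal 0.437 0.771 0.463
outer loop
vertex 1.615 -2.468 -1.564
vertex 0.522 -1.577 -2.018
vertex 1.006 -2.376 -1.143
endloop
endfacet
facet normal 0.378 -0.624 0.684
outer loop
vertex 1.615 -2.468 -1.564
vertex 1.006 -2.376 -1.143
vertex 0.972 -3.02 -1.712
endloop
endfacet
facet normal -0.377 0.625 -0.683
outer loop
vertex 0.522 -1.577 -2.018
vertex 0.488 -2.22 -2.588
vertex -0.113 -1.969 -2.026
endloop
endfacet
facet normal -0.366 0.578 0.730
outer loop
vertex 0.522 -1.577 -2.018
vertex -0.113 -1.969 -2.026
vertex 1.006 -2.376 -1.143
endloop
endfacet
facet normal -0.366 0.578 0.730
outer loop
vertex 1.006 -2.376 -1.143
vertex -0.113 -1.969 -2.026
vertex 0.371 -2.768 -1.151
endloop
endfacet
facet normal 0.377 -0.624 0.684
outer loop
vertex 1.006 -2.376 -1.143
vertex 0.371 -2.768 -1.151
vertex 0.972 -3.02 -1.712
endloop
endfacet
facet normal -0.379 0.624 -0.684
outer loop
vertex -0.113 -1.969 -2.026
vertex 0.488 -2.22 -2.588
vertex -0.295 -2.551 -2.456
endloop
endfacet
facet normal -0.893 -0.051 0.447
outer loop
vertex -0.113 -1.969 -2.026
vertex -0.295 -2.551 -2.456
vertex 0.371 -2.768 -1.151
endloop
endfacet
facet normal -0.893 -0.051 0.447
outer loop
vertex 0.371 -2.768 -1.151
vertex -0.295 -2.551 -2.456
vertex 0.189 -3.35 -1.581
endloop
endfacet
facet normal 0.377 -0.624 0.684
outer loop
vertex 0.371 -2.768 -1.151
vertex 0.189 -3.35 -1.581
vertex 0.972 -3.02 -1.712
endloop
endfacet
facet normal -0.379 0.624 -0.684
outer loop
vertex -0.295 -2.551 -2.456
vertex 0.488 -2.22 -2.588
vertex 0.113 -2.884 -2.986
endloop
endfacet
facet normal -0.747 -0.642 -0.172
outer loop
vertex -0.295 -2.551 -2.456
vertex 0.113 -2.884 -2.986
vertex 0.189 -3.35 -1.581
endloop
endfacet
facet normal -0.748 -0.641 -0.172
outer loop
vertex 0.189 -3.35 -1.581
vertex 0.113 -2.884 -2.986
vertex 0.596 -3.683 -2.111
endloop
endfacet
facet normal 0.378 -0.625 0.683
outer loop
vertex 0.189 -3.35 -1.581
vertex 0.596 -3.683 -2.111
vertex 0.972 -3.02 -1.712
endloop
endfacet
facet normal -0.378 0.624 -0.684
outer loop
vertex 0.113 -2.884 -2.986
vertex 0.488 -2.22 -2.588
vertex 0.803 -2.717 -3.215
endloop
endfacet
facet normal -0.039 -0.748 -0.662
outer loop
vertex 0.113 -2.884 -2.986
vertex 0.803 -2.717 -3.215
vertex 0.596 -3.683 -2.111
endloop
endfacet
facet normal -0.039 -0.748 -0.662
outer loop
vertex 0.596 -3.683 -2.111
vertex 0.803 -2.717 -3.215
vertex 1.287 -3.516 -2.34
endloop
endfacet
facet normal 0.377 -0.625 0.683
outer loop
vertex 0.596 -3.683 -2.111
vertex 1.287 -3.516 -2.34
vertex 0.972 -3.02 -1.712
endloop
endfacet

endsolid


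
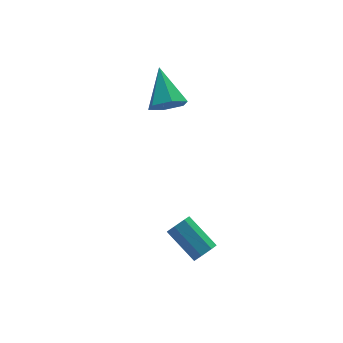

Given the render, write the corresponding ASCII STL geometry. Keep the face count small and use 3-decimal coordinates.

solid 
facet normal 0.272 -0.798 -0.537
outer loop
vertex 3.261 -2.299 -1.002
vertex 2.802 -2.278 -1.266
vertex 3.261 -2.042 -1.384
endloop
endfacet
facet normal 0.962 0.227 0.153
outer loop
vertex 3.261 -2.299 -1.002
vertex 3.261 -2.042 -1.384
vertex 2.837 -1.062 -0.17
endloop
endfacet
facet normal 0.962 0.225 0.154
outer loop
vertex 2.837 -1.062 -0.17
vertex 3.261 -2.042 -1.384
vertex 2.838 -0.805 -0.551
endloop
endfacet
facet normal -0.274 0.798 0.537
outer loop
vertex 2.837 -1.062 -0.17
vertex 2.838 -0.805 -0.551
vertex 2.378 -1.042 -0.434
endloop
endfacet
facet normal 0.273 -0.799 -0.536
outer loop
vertex 3.261 -2.042 -1.384
vertex 2.802 -2.278 -1.266
vertex 2.916 -1.963 -1.677
endloop
endfacet
facet normal 0.601 0.577 -0.552
outer loop
vertex 3.261 -2.042 -1.384
vertex 2.916 -1.963 -1.677
vertex 2.838 -0.805 -0.551
endloop
endfacet
facet normal 0.600 0.578 -0.553
outer loop
vertex 2.838 -0.805 -0.551
vertex 2.916 -1.963 -1.677
vertex 2.492 -0.726 -0.844
endloop
endfacet
facet normal -0.274 0.797 0.538
outer loop
vertex 2.838 -0.805 -0.551
vertex 2.492 -0.726 -0.844
vertex 2.378 -1.042 -0.434
endloop
endfacet
facet normal 0.274 -0.799 -0.536
outer loop
vertex 2.916 -1.963 -1.677
vertex 2.802 -2.278 -1.266
vertex 2.484 -2.122 -1.661
endloop
endfacet
facet normal -0.213 0.494 -0.843
outer loop
vertex 2.916 -1.963 -1.677
vertex 2.484 -2.122 -1.661
vertex 2.492 -0.726 -0.844
endloop
endfacet
facet normal -0.213 0.494 -0.843
outer loop
vertex 2.492 -0.726 -0.844
vertex 2.484 -2.122 -1.661
vertex 2.06 -0.885 -0.828
endloop
endfacet
facet normal -0.273 0.797 0.538
outer loop
vertex 2.492 -0.726 -0.844
vertex 2.06 -0.885 -0.828
vertex 2.378 -1.042 -0.434
endloop
endfacet
facet normal 0.275 -0.798 -0.536
outer loop
vertex 2.484 -2.122 -1.661
vertex 2.802 -2.278 -1.266
vertex 2.292 -2.399 -1.347
endloop
endfacet
facet normal -0.867 0.038 -0.497
outer loop
vertex 2.484 -2.122 -1.661
vertex 2.292 -2.399 -1.347
vertex 2.06 -0.885 -0.828
endloop
endfacet
facet normal -0.866 0.038 -0.498
outer loop
vertex 2.06 -0.885 -0.828
vertex 2.292 -2.399 -1.347
vertex 1.868 -1.162 -0.515
endloop
endfacet
facet normal -0.273 0.797 0.538
outer loop
vertex 2.06 -0.885 -0.828
vertex 1.868 -1.162 -0.515
vertex 2.378 -1.042 -0.434
endloop
endfacet
facet normal 0.275 -0.797 -0.537
outer loop
vertex 2.292 -2.399 -1.347
vertex 2.802 -2.278 -1.266
vertex 2.484 -2.585 -0.973
endloop
endfacet
facet normal -0.867 -0.447 0.223
outer loop
vertex 2.292 -2.399 -1.347
vertex 2.484 -2.585 -0.973
vertex 1.868 -1.162 -0.515
endloop
endfacet
facet normal -0.867 -0.447 0.223
outer loop
vertex 1.868 -1.162 -0.515
vertex 2.484 -2.585 -0.973
vertex 2.06 -1.348 -0.141
endloop
endfacet
facet normal -0.273 0.798 0.537
outer loop
vertex 1.868 -1.162 -0.515
vertex 2.06 -1.348 -0.141
vertex 2.378 -1.042 -0.434
endloop
endfacet
facet normal 0.274 -0.797 -0.538
outer loop
vertex 2.484 -2.585 -0.973
vertex 2.802 -2.278 -1.266
vertex 2.915 -2.54 -0.82
endloop
endfacet
facet normal -0.213 -0.595 0.775
outer loop
vertex 2.484 -2.585 -0.973
vertex 2.915 -2.54 -0.82
vertex 2.06 -1.348 -0.141
endloop
endfacet
facet normal -0.215 -0.595 0.774
outer loop
vertex 2.06 -1.348 -0.141
vertex 2.915 -2.54 -0.82
vertex 2.491 -1.303 0.013
endloop
endfacet
facet normal -0.275 0.798 0.536
outer loop
vertex 2.06 -1.348 -0.141
vertex 2.491 -1.303 0.013
vertex 2.378 -1.042 -0.434
endloop
endfacet
facet normal 0.273 -0.798 -0.538
outer loop
vertex 2.915 -2.54 -0.82
vertex 2.802 -2.278 -1.266
vertex 3.261 -2.299 -1.002
endloop
endfacet
facet normal 0.598 -0.296 0.745
outer loop
vertex 2.915 -2.54 -0.82
vertex 3.261 -2.299 -1.002
vertex 2.491 -1.303 0.013
endloop
endfacet
facet normal 0.599 -0.295 0.744
outer loop
vertex 2.491 -1.303 0.013
vertex 3.261 -2.299 -1.002
vertex 2.837 -1.062 -0.17
endloop
endfacet
facet normal -0.273 0.799 0.536
outer loop
vertex 2.491 -1.303 0.013
vertex 2.837 -1.062 -0.17
vertex 2.378 -1.042 -0.434
endloop
endfacet
facet normal -0.221 -0.784 -0.579
outer loop
vertex 4.382 2.136 3.027
vertex 3.696 2.074 3.373
vertex 3.774 2.515 2.746
endloop
endfacet
facet normal 0.613 0.632 -0.474
outer loop
vertex 4.382 2.136 3.027
vertex 3.774 2.515 2.746
vertex 4.084 3.446 4.387
endloop
endfacet
facet normal -0.221 -0.784 -0.579
outer loop
vertex 3.774 2.515 2.746
vertex 3.696 2.074 3.373
vertex 3.088 2.453 3.092
endloop
endfacet
facet normal -0.294 0.854 -0.429
outer loop
vertex 3.774 2.515 2.746
vertex 3.088 2.453 3.092
vertex 4.084 3.446 4.387
endloop
endfacet
facet normal -0.221 -0.784 -0.580
outer loop
vertex 3.088 2.453 3.092
vertex 3.696 2.074 3.373
vertex 3.011 2.012 3.718
endloop
endfacet
facet normal -0.828 0.502 0.252
outer loop
vertex 3.088 2.453 3.092
vertex 3.011 2.012 3.718
vertex 4.084 3.446 4.387
endloop
endfacet
facet normal -0.221 -0.784 -0.580
outer loop
vertex 3.011 2.012 3.718
vertex 3.696 2.074 3.373
vertex 3.619 1.633 3.999
endloop
endfacet
facet normal -0.456 -0.073 0.887
outer loop
vertex 3.011 2.012 3.718
vertex 3.619 1.633 3.999
vertex 4.084 3.446 4.387
endloop
endfacet
facet normal -0.222 -0.784 -0.580
outer loop
vertex 3.619 1.633 3.999
vertex 3.696 2.074 3.373
vertex 4.305 1.694 3.654
endloop
endfacet
facet normal 0.450 -0.296 0.843
outer loop
vertex 3.619 1.633 3.999
vertex 4.305 1.694 3.654
vertex 4.084 3.446 4.387
endloop
endfacet
facet normal -0.222 -0.784 -0.580
outer loop
vertex 4.305 1.694 3.654
vertex 3.696 2.074 3.373
vertex 4.382 2.136 3.027
endloop
endfacet
facet normal 0.985 0.057 0.161
outer loop
vertex 4.305 1.694 3.654
vertex 4.382 2.136 3.027
vertex 4.084 3.446 4.387
endloop
endfacet

endsolid


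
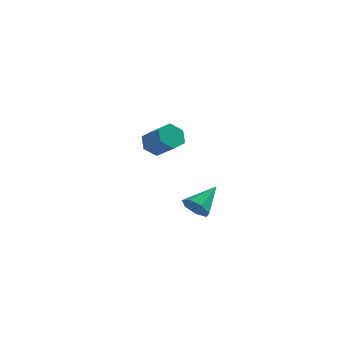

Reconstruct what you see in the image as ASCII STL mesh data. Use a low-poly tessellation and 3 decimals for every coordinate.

solid 
facet normal -0.438 -0.737 -0.515
outer loop
vertex 3.471 -4.192 -2.24
vertex 3.027 -4.291 -1.721
vertex 2.965 -3.873 -2.266
endloop
endfacet
facet normal 0.449 0.664 -0.598
outer loop
vertex 3.471 -4.192 -2.24
vertex 2.965 -3.873 -2.266
vertex 3.693 -3.169 -0.939
endloop
endfacet
facet normal -0.438 -0.737 -0.515
outer loop
vertex 2.965 -3.873 -2.266
vertex 3.027 -4.291 -1.721
vertex 2.506 -3.869 -1.882
endloop
endfacet
facet normal -0.270 0.904 -0.332
outer loop
vertex 2.965 -3.873 -2.266
vertex 2.506 -3.869 -1.882
vertex 3.693 -3.169 -0.939
endloop
endfacet
facet normal -0.439 -0.738 -0.513
outer loop
vertex 2.506 -3.869 -1.882
vertex 3.027 -4.291 -1.721
vertex 2.44 -4.182 -1.376
endloop
endfacet
facet normal -0.660 0.674 0.331
outer loop
vertex 2.506 -3.869 -1.882
vertex 2.44 -4.182 -1.376
vertex 3.693 -3.169 -0.939
endloop
endfacet
facet normal -0.439 -0.737 -0.514
outer loop
vertex 2.44 -4.182 -1.376
vertex 3.027 -4.291 -1.721
vertex 2.816 -4.577 -1.13
endloop
endfacet
facet normal -0.429 0.146 0.891
outer loop
vertex 2.44 -4.182 -1.376
vertex 2.816 -4.577 -1.13
vertex 3.693 -3.169 -0.939
endloop
endfacet
facet normal -0.436 -0.739 -0.513
outer loop
vertex 2.816 -4.577 -1.13
vertex 3.027 -4.291 -1.721
vertex 3.352 -4.756 -1.328
endloop
endfacet
facet normal 0.249 -0.281 0.927
outer loop
vertex 2.816 -4.577 -1.13
vertex 3.352 -4.756 -1.328
vertex 3.693 -3.169 -0.939
endloop
endfacet
facet normal -0.437 -0.739 -0.513
outer loop
vertex 3.352 -4.756 -1.328
vertex 3.027 -4.291 -1.721
vertex 3.643 -4.585 -1.822
endloop
endfacet
facet normal 0.866 -0.287 0.411
outer loop
vertex 3.352 -4.756 -1.328
vertex 3.643 -4.585 -1.822
vertex 3.693 -3.169 -0.939
endloop
endfacet
facet normal -0.437 -0.738 -0.514
outer loop
vertex 3.643 -4.585 -1.822
vertex 3.027 -4.291 -1.721
vertex 3.471 -4.192 -2.24
endloop
endfacet
facet normal 0.954 0.133 -0.268
outer loop
vertex 3.643 -4.585 -1.822
vertex 3.471 -4.192 -2.24
vertex 3.693 -3.169 -0.939
endloop
endfacet
facet normal -0.653 0.477 -0.588
outer loop
vertex 0.626 1.946 -1.319
vertex 0.077 1.762 -0.859
vertex 0.447 2.394 -0.757
endloop
endfacet
facet normal 0.718 0.637 -0.279
outer loop
vertex 0.626 1.946 -1.319
vertex 0.447 2.394 -0.757
vertex 1.533 1.283 -0.5
endloop
endfacet
facet normal 0.718 0.637 -0.280
outer loop
vertex 1.533 1.283 -0.5
vertex 0.447 2.394 -0.757
vertex 1.354 1.731 0.061
endloop
endfacet
facet normal 0.652 -0.477 0.589
outer loop
vertex 1.533 1.283 -0.5
vertex 1.354 1.731 0.061
vertex 0.983 1.098 -0.041
endloop
endfacet
facet normal -0.652 0.477 -0.589
outer loop
vertex 0.447 2.394 -0.757
vertex 0.077 1.762 -0.859
vertex -0.103 2.209 -0.298
endloop
endfacet
facet normal 0.149 0.842 0.518
outer loop
vertex 0.447 2.394 -0.757
vertex -0.103 2.209 -0.298
vertex 1.354 1.731 0.061
endloop
endfacet
facet normal 0.149 0.843 0.517
outer loop
vertex 1.354 1.731 0.061
vertex -0.103 2.209 -0.298
vertex 0.804 1.546 0.521
endloop
endfacet
facet normal 0.653 -0.477 0.588
outer loop
vertex 1.354 1.731 0.061
vertex 0.804 1.546 0.521
vertex 0.983 1.098 -0.041
endloop
endfacet
facet normal -0.652 0.477 -0.589
outer loop
vertex -0.103 2.209 -0.298
vertex 0.077 1.762 -0.859
vertex -0.473 1.577 -0.4
endloop
endfacet
facet normal -0.569 0.205 0.796
outer loop
vertex -0.103 2.209 -0.298
vertex -0.473 1.577 -0.4
vertex 0.804 1.546 0.521
endloop
endfacet
facet normal -0.569 0.205 0.796
outer loop
vertex 0.804 1.546 0.521
vertex -0.473 1.577 -0.4
vertex 0.434 0.914 0.419
endloop
endfacet
facet normal 0.653 -0.477 0.588
outer loop
vertex 0.804 1.546 0.521
vertex 0.434 0.914 0.419
vertex 0.983 1.098 -0.041
endloop
endfacet
facet normal -0.652 0.477 -0.589
outer loop
vertex -0.473 1.577 -0.4
vertex 0.077 1.762 -0.859
vertex -0.294 1.129 -0.961
endloop
endfacet
facet normal -0.718 -0.637 0.280
outer loop
vertex -0.473 1.577 -0.4
vertex -0.294 1.129 -0.961
vertex 0.434 0.914 0.419
endloop
endfacet
facet normal -0.718 -0.637 0.279
outer loop
vertex 0.434 0.914 0.419
vertex -0.294 1.129 -0.961
vertex 0.613 0.466 -0.143
endloop
endfacet
facet normal 0.653 -0.477 0.588
outer loop
vertex 0.434 0.914 0.419
vertex 0.613 0.466 -0.143
vertex 0.983 1.098 -0.041
endloop
endfacet
facet normal -0.653 0.477 -0.588
outer loop
vertex -0.294 1.129 -0.961
vertex 0.077 1.762 -0.859
vertex 0.256 1.314 -1.421
endloop
endfacet
facet normal -0.149 -0.843 -0.517
outer loop
vertex -0.294 1.129 -0.961
vertex 0.256 1.314 -1.421
vertex 0.613 0.466 -0.143
endloop
endfacet
facet normal -0.149 -0.843 -0.518
outer loop
vertex 0.613 0.466 -0.143
vertex 0.256 1.314 -1.421
vertex 1.163 0.651 -0.602
endloop
endfacet
facet normal 0.652 -0.477 0.589
outer loop
vertex 0.613 0.466 -0.143
vertex 1.163 0.651 -0.602
vertex 0.983 1.098 -0.041
endloop
endfacet
facet normal -0.653 0.477 -0.588
outer loop
vertex 0.256 1.314 -1.421
vertex 0.077 1.762 -0.859
vertex 0.626 1.946 -1.319
endloop
endfacet
facet normal 0.569 -0.205 -0.796
outer loop
vertex 0.256 1.314 -1.421
vertex 0.626 1.946 -1.319
vertex 1.163 0.651 -0.602
endloop
endfacet
facet normal 0.569 -0.205 -0.796
outer loop
vertex 1.163 0.651 -0.602
vertex 0.626 1.946 -1.319
vertex 1.533 1.283 -0.5
endloop
endfacet
facet normal 0.652 -0.477 0.589
outer loop
vertex 1.163 0.651 -0.602
vertex 1.533 1.283 -0.5
vertex 0.983 1.098 -0.041
endloop
endfacet

endsolid


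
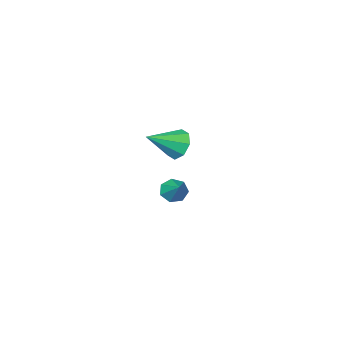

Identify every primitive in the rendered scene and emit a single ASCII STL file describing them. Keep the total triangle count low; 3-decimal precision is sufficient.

solid 
facet normal -0.315 -0.732 -0.604
outer loop
vertex 3.492 3.388 -3.96
vertex 3.06 3.127 -3.419
vertex 2.896 3.627 -3.939
endloop
endfacet
facet normal 0.304 0.804 -0.511
outer loop
vertex 3.492 3.388 -3.96
vertex 2.896 3.627 -3.939
vertex 3.58 4.333 -2.421
endloop
endfacet
facet normal -0.315 -0.732 -0.604
outer loop
vertex 2.896 3.627 -3.939
vertex 3.06 3.127 -3.419
vertex 2.424 3.489 -3.526
endloop
endfacet
facet normal -0.438 0.874 -0.209
outer loop
vertex 2.896 3.627 -3.939
vertex 2.424 3.489 -3.526
vertex 3.58 4.333 -2.421
endloop
endfacet
facet normal -0.315 -0.732 -0.604
outer loop
vertex 2.424 3.489 -3.526
vertex 3.06 3.127 -3.419
vertex 2.431 3.079 -3.033
endloop
endfacet
facet normal -0.762 0.493 0.421
outer loop
vertex 2.424 3.489 -3.526
vertex 2.431 3.079 -3.033
vertex 3.58 4.333 -2.421
endloop
endfacet
facet normal -0.315 -0.731 -0.605
outer loop
vertex 2.431 3.079 -3.033
vertex 3.06 3.127 -3.419
vertex 2.911 2.704 -2.83
endloop
endfacet
facet normal -0.424 -0.053 0.904
outer loop
vertex 2.431 3.079 -3.033
vertex 2.911 2.704 -2.83
vertex 3.58 4.333 -2.421
endloop
endfacet
facet normal -0.315 -0.731 -0.605
outer loop
vertex 2.911 2.704 -2.83
vertex 3.06 3.127 -3.419
vertex 3.504 2.648 -3.071
endloop
endfacet
facet normal 0.323 -0.353 0.878
outer loop
vertex 2.911 2.704 -2.83
vertex 3.504 2.648 -3.071
vertex 3.58 4.333 -2.421
endloop
endfacet
facet normal -0.316 -0.732 -0.604
outer loop
vertex 3.504 2.648 -3.071
vertex 3.06 3.127 -3.419
vertex 3.762 2.952 -3.574
endloop
endfacet
facet normal 0.915 -0.180 0.360
outer loop
vertex 3.504 2.648 -3.071
vertex 3.762 2.952 -3.574
vertex 3.58 4.333 -2.421
endloop
endfacet
facet normal -0.316 -0.731 -0.605
outer loop
vertex 3.762 2.952 -3.574
vertex 3.06 3.127 -3.419
vertex 3.492 3.388 -3.96
endloop
endfacet
facet normal 0.907 0.334 -0.257
outer loop
vertex 3.762 2.952 -3.574
vertex 3.492 3.388 -3.96
vertex 3.58 4.333 -2.421
endloop
endfacet
facet normal -0.868 0.142 -0.475
outer loop
vertex -1.28 -3.677 -5.394
vertex -1.698 -3.286 -4.513
vertex -1.183 -2.881 -5.333
endloop
endfacet
facet normal 0.794 -0.050 -0.605
outer loop
vertex -1.28 -3.677 -5.394
vertex -1.183 -2.881 -5.333
vertex 0.178 -3.594 -3.487
endloop
endfacet
facet normal -0.868 0.142 -0.475
outer loop
vertex -1.183 -2.881 -5.333
vertex -1.698 -3.286 -4.513
vertex -1.387 -2.323 -4.793
endloop
endfacet
facet normal 0.744 0.585 -0.323
outer loop
vertex -1.183 -2.881 -5.333
vertex -1.387 -2.323 -4.793
vertex 0.178 -3.594 -3.487
endloop
endfacet
facet normal -0.869 0.143 -0.474
outer loop
vertex -1.387 -2.323 -4.793
vertex -1.698 -3.286 -4.513
vertex -1.773 -2.329 -4.088
endloop
endfacet
facet normal 0.467 0.845 0.263
outer loop
vertex -1.387 -2.323 -4.793
vertex -1.773 -2.329 -4.088
vertex 0.178 -3.594 -3.487
endloop
endfacet
facet normal -0.869 0.143 -0.474
outer loop
vertex -1.773 -2.329 -4.088
vertex -1.698 -3.286 -4.513
vertex -2.115 -2.895 -3.632
endloop
endfacet
facet normal 0.124 0.576 0.808
outer loop
vertex -1.773 -2.329 -4.088
vertex -2.115 -2.895 -3.632
vertex 0.178 -3.594 -3.487
endloop
endfacet
facet normal -0.869 0.143 -0.474
outer loop
vertex -2.115 -2.895 -3.632
vertex -1.698 -3.286 -4.513
vertex -2.213 -3.691 -3.692
endloop
endfacet
facet normal -0.083 -0.065 0.994
outer loop
vertex -2.115 -2.895 -3.632
vertex -2.213 -3.691 -3.692
vertex 0.178 -3.594 -3.487
endloop
endfacet
facet normal -0.869 0.143 -0.475
outer loop
vertex -2.213 -3.691 -3.692
vertex -1.698 -3.286 -4.513
vertex -2.009 -4.249 -4.233
endloop
endfacet
facet normal -0.033 -0.702 0.712
outer loop
vertex -2.213 -3.691 -3.692
vertex -2.009 -4.249 -4.233
vertex 0.178 -3.594 -3.487
endloop
endfacet
facet normal -0.869 0.143 -0.474
outer loop
vertex -2.009 -4.249 -4.233
vertex -1.698 -3.286 -4.513
vertex -1.623 -4.243 -4.938
endloop
endfacet
facet normal 0.245 -0.961 0.126
outer loop
vertex -2.009 -4.249 -4.233
vertex -1.623 -4.243 -4.938
vertex 0.178 -3.594 -3.487
endloop
endfacet
facet normal -0.868 0.143 -0.475
outer loop
vertex -1.623 -4.243 -4.938
vertex -1.698 -3.286 -4.513
vertex -1.28 -3.677 -5.394
endloop
endfacet
facet normal 0.587 -0.693 -0.419
outer loop
vertex -1.623 -4.243 -4.938
vertex -1.28 -3.677 -5.394
vertex 0.178 -3.594 -3.487
endloop
endfacet

endsolid


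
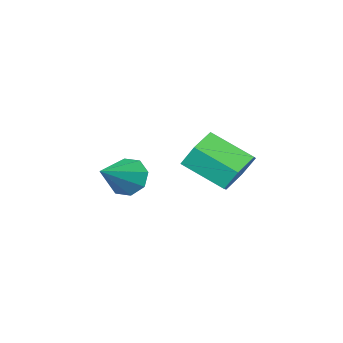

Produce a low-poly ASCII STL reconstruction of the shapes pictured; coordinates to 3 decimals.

solid 
facet normal -0.840 -0.271 -0.470
outer loop
vertex 3.009 -0.554 -2.027
vertex 2.539 -0.433 -1.257
vertex 2.764 0.095 -1.964
endloop
endfacet
facet normal 0.723 0.332 -0.606
outer loop
vertex 3.009 -0.554 -2.027
vertex 2.764 0.095 -1.964
vertex 4.101 0.073 -0.383
endloop
endfacet
facet normal -0.840 -0.272 -0.470
outer loop
vertex 2.764 0.095 -1.964
vertex 2.539 -0.433 -1.257
vertex 2.387 0.435 -1.487
endloop
endfacet
facet normal 0.385 0.868 -0.314
outer loop
vertex 2.764 0.095 -1.964
vertex 2.387 0.435 -1.487
vertex 4.101 0.073 -0.383
endloop
endfacet
facet normal -0.840 -0.272 -0.470
outer loop
vertex 2.387 0.435 -1.487
vertex 2.539 -0.433 -1.257
vertex 2.099 0.266 -0.875
endloop
endfacet
facet normal 0.025 0.961 0.277
outer loop
vertex 2.387 0.435 -1.487
vertex 2.099 0.266 -0.875
vertex 4.101 0.073 -0.383
endloop
endfacet
facet normal -0.840 -0.271 -0.470
outer loop
vertex 2.099 0.266 -0.875
vertex 2.539 -0.433 -1.257
vertex 2.069 -0.312 -0.488
endloop
endfacet
facet normal -0.148 0.556 0.818
outer loop
vertex 2.099 0.266 -0.875
vertex 2.069 -0.312 -0.488
vertex 4.101 0.073 -0.383
endloop
endfacet
facet normal -0.840 -0.272 -0.470
outer loop
vertex 2.069 -0.312 -0.488
vertex 2.539 -0.433 -1.257
vertex 2.314 -0.96 -0.551
endloop
endfacet
facet normal -0.031 -0.108 0.994
outer loop
vertex 2.069 -0.312 -0.488
vertex 2.314 -0.96 -0.551
vertex 4.101 0.073 -0.383
endloop
endfacet
facet normal -0.840 -0.271 -0.470
outer loop
vertex 2.314 -0.96 -0.551
vertex 2.539 -0.433 -1.257
vertex 2.691 -1.3 -1.028
endloop
endfacet
facet normal 0.306 -0.644 0.701
outer loop
vertex 2.314 -0.96 -0.551
vertex 2.691 -1.3 -1.028
vertex 4.101 0.073 -0.383
endloop
endfacet
facet normal -0.840 -0.271 -0.470
outer loop
vertex 2.691 -1.3 -1.028
vertex 2.539 -0.433 -1.257
vertex 2.979 -1.132 -1.639
endloop
endfacet
facet normal 0.667 -0.737 0.112
outer loop
vertex 2.691 -1.3 -1.028
vertex 2.979 -1.132 -1.639
vertex 4.101 0.073 -0.383
endloop
endfacet
facet normal -0.840 -0.272 -0.470
outer loop
vertex 2.979 -1.132 -1.639
vertex 2.539 -0.433 -1.257
vertex 3.009 -0.554 -2.027
endloop
endfacet
facet normal 0.839 -0.333 -0.431
outer loop
vertex 2.979 -1.132 -1.639
vertex 3.009 -0.554 -2.027
vertex 4.101 0.073 -0.383
endloop
endfacet
facet normal -0.448 0.740 -0.501
outer loop
vertex -0.844 1.121 -2.235
vertex -1.129 1.581 -1.3
vertex -0.188 1.837 -1.764
endloop
endfacet
facet normal 0.655 -0.108 -0.748
outer loop
vertex -0.844 1.121 -2.235
vertex -0.188 1.837 -1.764
vertex 0.053 -0.36 -1.235
endloop
endfacet
facet normal 0.655 -0.108 -0.748
outer loop
vertex 0.053 -0.36 -1.235
vertex -0.188 1.837 -1.764
vertex 0.71 0.356 -0.764
endloop
endfacet
facet normal 0.449 -0.741 0.500
outer loop
vertex 0.053 -0.36 -1.235
vertex 0.71 0.356 -0.764
vertex -0.231 0.099 -0.3
endloop
endfacet
facet normal -0.448 0.741 -0.501
outer loop
vertex -0.188 1.837 -1.764
vertex -1.129 1.581 -1.3
vertex -0.472 2.297 -0.829
endloop
endfacet
facet normal 0.854 0.520 0.003
outer loop
vertex -0.188 1.837 -1.764
vertex -0.472 2.297 -0.829
vertex 0.71 0.356 -0.764
endloop
endfacet
facet normal 0.854 0.520 0.005
outer loop
vertex 0.71 0.356 -0.764
vertex -0.472 2.297 -0.829
vertex 0.425 0.815 0.171
endloop
endfacet
facet normal 0.449 -0.740 0.500
outer loop
vertex 0.71 0.356 -0.764
vertex 0.425 0.815 0.171
vertex -0.231 0.099 -0.3
endloop
endfacet
facet normal -0.449 0.741 -0.500
outer loop
vertex -0.472 2.297 -0.829
vertex -1.129 1.581 -1.3
vertex -1.413 2.04 -0.365
endloop
endfacet
facet normal 0.199 0.628 0.752
outer loop
vertex -0.472 2.297 -0.829
vertex -1.413 2.04 -0.365
vertex 0.425 0.815 0.171
endloop
endfacet
facet normal 0.200 0.629 0.752
outer loop
vertex 0.425 0.815 0.171
vertex -1.413 2.04 -0.365
vertex -0.516 0.559 0.635
endloop
endfacet
facet normal 0.448 -0.740 0.501
outer loop
vertex 0.425 0.815 0.171
vertex -0.516 0.559 0.635
vertex -0.231 0.099 -0.3
endloop
endfacet
facet normal -0.449 0.741 -0.500
outer loop
vertex -1.413 2.04 -0.365
vertex -1.129 1.581 -1.3
vertex -2.07 1.324 -0.836
endloop
endfacet
facet normal -0.655 0.109 0.748
outer loop
vertex -1.413 2.04 -0.365
vertex -2.07 1.324 -0.836
vertex -0.516 0.559 0.635
endloop
endfacet
facet normal -0.655 0.108 0.748
outer loop
vertex -0.516 0.559 0.635
vertex -2.07 1.324 -0.836
vertex -1.172 -0.157 0.164
endloop
endfacet
facet normal 0.448 -0.740 0.501
outer loop
vertex -0.516 0.559 0.635
vertex -1.172 -0.157 0.164
vertex -0.231 0.099 -0.3
endloop
endfacet
facet normal -0.449 0.740 -0.500
outer loop
vertex -2.07 1.324 -0.836
vertex -1.129 1.581 -1.3
vertex -1.785 0.865 -1.771
endloop
endfacet
facet normal -0.854 -0.521 -0.005
outer loop
vertex -2.07 1.324 -0.836
vertex -1.785 0.865 -1.771
vertex -1.172 -0.157 0.164
endloop
endfacet
facet normal -0.854 -0.520 -0.004
outer loop
vertex -1.172 -0.157 0.164
vertex -1.785 0.865 -1.771
vertex -0.888 -0.617 -0.771
endloop
endfacet
facet normal 0.448 -0.741 0.501
outer loop
vertex -1.172 -0.157 0.164
vertex -0.888 -0.617 -0.771
vertex -0.231 0.099 -0.3
endloop
endfacet
facet normal -0.448 0.740 -0.501
outer loop
vertex -1.785 0.865 -1.771
vertex -1.129 1.581 -1.3
vertex -0.844 1.121 -2.235
endloop
endfacet
facet normal -0.200 -0.628 -0.752
outer loop
vertex -1.785 0.865 -1.771
vertex -0.844 1.121 -2.235
vertex -0.888 -0.617 -0.771
endloop
endfacet
facet normal -0.199 -0.628 -0.752
outer loop
vertex -0.888 -0.617 -0.771
vertex -0.844 1.121 -2.235
vertex 0.053 -0.36 -1.235
endloop
endfacet
facet normal 0.449 -0.741 0.500
outer loop
vertex -0.888 -0.617 -0.771
vertex 0.053 -0.36 -1.235
vertex -0.231 0.099 -0.3
endloop
endfacet

endsolid


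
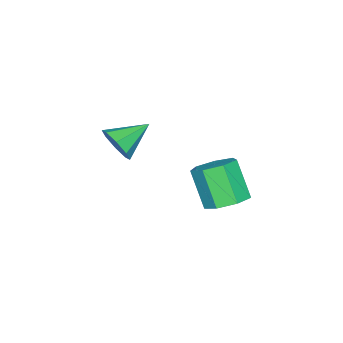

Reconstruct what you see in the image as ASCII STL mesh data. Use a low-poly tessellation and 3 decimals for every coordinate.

solid 
facet normal 0.254 0.490 -0.834
outer loop
vertex -2.467 1.625 -3.968
vertex -2.853 1.039 -4.43
vertex -3.171 1.748 -4.11
endloop
endfacet
facet normal 0.045 0.855 0.517
outer loop
vertex -2.467 1.625 -3.968
vertex -3.171 1.748 -4.11
vertex -2.881 0.826 -2.609
endloop
endfacet
facet normal 0.045 0.855 0.517
outer loop
vertex -2.881 0.826 -2.609
vertex -3.171 1.748 -4.11
vertex -3.585 0.949 -2.751
endloop
endfacet
facet normal -0.254 -0.490 0.834
outer loop
vertex -2.881 0.826 -2.609
vertex -3.585 0.949 -2.751
vertex -3.267 0.241 -3.07
endloop
endfacet
facet normal 0.254 0.490 -0.834
outer loop
vertex -3.171 1.748 -4.11
vertex -2.853 1.039 -4.43
vertex -3.636 1.337 -4.493
endloop
endfacet
facet normal -0.727 0.665 0.169
outer loop
vertex -3.171 1.748 -4.11
vertex -3.636 1.337 -4.493
vertex -3.585 0.949 -2.751
endloop
endfacet
facet normal -0.727 0.665 0.169
outer loop
vertex -3.585 0.949 -2.751
vertex -3.636 1.337 -4.493
vertex -4.05 0.538 -3.133
endloop
endfacet
facet normal -0.253 -0.490 0.835
outer loop
vertex -3.585 0.949 -2.751
vertex -4.05 0.538 -3.133
vertex -3.267 0.241 -3.07
endloop
endfacet
facet normal 0.254 0.490 -0.834
outer loop
vertex -3.636 1.337 -4.493
vertex -2.853 1.039 -4.43
vertex -3.511 0.702 -4.828
endloop
endfacet
facet normal -0.952 -0.026 -0.305
outer loop
vertex -3.636 1.337 -4.493
vertex -3.511 0.702 -4.828
vertex -4.05 0.538 -3.133
endloop
endfacet
facet normal -0.952 -0.026 -0.305
outer loop
vertex -4.05 0.538 -3.133
vertex -3.511 0.702 -4.828
vertex -3.925 -0.097 -3.469
endloop
endfacet
facet normal -0.253 -0.491 0.834
outer loop
vertex -4.05 0.538 -3.133
vertex -3.925 -0.097 -3.469
vertex -3.267 0.241 -3.07
endloop
endfacet
facet normal 0.254 0.490 -0.834
outer loop
vertex -3.511 0.702 -4.828
vertex -2.853 1.039 -4.43
vertex -2.891 0.321 -4.863
endloop
endfacet
facet normal -0.460 -0.697 -0.550
outer loop
vertex -3.511 0.702 -4.828
vertex -2.891 0.321 -4.863
vertex -3.925 -0.097 -3.469
endloop
endfacet
facet normal -0.459 -0.698 -0.550
outer loop
vertex -3.925 -0.097 -3.469
vertex -2.891 0.321 -4.863
vertex -3.304 -0.478 -3.504
endloop
endfacet
facet normal -0.254 -0.490 0.834
outer loop
vertex -3.925 -0.097 -3.469
vertex -3.304 -0.478 -3.504
vertex -3.267 0.241 -3.07
endloop
endfacet
facet normal 0.253 0.490 -0.834
outer loop
vertex -2.891 0.321 -4.863
vertex -2.853 1.039 -4.43
vertex -2.242 0.481 -4.572
endloop
endfacet
facet normal 0.379 -0.844 -0.381
outer loop
vertex -2.891 0.321 -4.863
vertex -2.242 0.481 -4.572
vertex -3.304 -0.478 -3.504
endloop
endfacet
facet normal 0.379 -0.844 -0.380
outer loop
vertex -3.304 -0.478 -3.504
vertex -2.242 0.481 -4.572
vertex -2.656 -0.318 -3.213
endloop
endfacet
facet normal -0.253 -0.490 0.834
outer loop
vertex -3.304 -0.478 -3.504
vertex -2.656 -0.318 -3.213
vertex -3.267 0.241 -3.07
endloop
endfacet
facet normal 0.254 0.490 -0.834
outer loop
vertex -2.242 0.481 -4.572
vertex -2.853 1.039 -4.43
vertex -2.054 1.061 -4.174
endloop
endfacet
facet normal 0.932 -0.354 0.076
outer loop
vertex -2.242 0.481 -4.572
vertex -2.054 1.061 -4.174
vertex -2.656 -0.318 -3.213
endloop
endfacet
facet normal 0.932 -0.355 0.075
outer loop
vertex -2.656 -0.318 -3.213
vertex -2.054 1.061 -4.174
vertex -2.467 0.263 -2.814
endloop
endfacet
facet normal -0.253 -0.490 0.834
outer loop
vertex -2.656 -0.318 -3.213
vertex -2.467 0.263 -2.814
vertex -3.267 0.241 -3.07
endloop
endfacet
facet normal 0.254 0.490 -0.834
outer loop
vertex -2.054 1.061 -4.174
vertex -2.853 1.039 -4.43
vertex -2.467 1.625 -3.968
endloop
endfacet
facet normal 0.784 0.401 0.474
outer loop
vertex -2.054 1.061 -4.174
vertex -2.467 1.625 -3.968
vertex -2.467 0.263 -2.814
endloop
endfacet
facet normal 0.783 0.402 0.475
outer loop
vertex -2.467 0.263 -2.814
vertex -2.467 1.625 -3.968
vertex -2.881 0.826 -2.609
endloop
endfacet
facet normal -0.253 -0.490 0.834
outer loop
vertex -2.467 0.263 -2.814
vertex -2.881 0.826 -2.609
vertex -3.267 0.241 -3.07
endloop
endfacet
facet normal 0.813 -0.425 -0.397
outer loop
vertex -2.222 -2.986 -2.497
vertex -2.666 -3.3 -3.07
vertex -2.268 -2.624 -2.979
endloop
endfacet
facet normal 0.152 0.797 0.584
outer loop
vertex -2.222 -2.986 -2.497
vertex -2.268 -2.624 -2.979
vertex -3.854 -2.68 -2.49
endloop
endfacet
facet normal 0.813 -0.425 -0.398
outer loop
vertex -2.268 -2.624 -2.979
vertex -2.666 -3.3 -3.07
vertex -2.548 -2.658 -3.515
endloop
endfacet
facet normal -0.047 0.998 -0.039
outer loop
vertex -2.268 -2.624 -2.979
vertex -2.548 -2.658 -3.515
vertex -3.854 -2.68 -2.49
endloop
endfacet
facet normal 0.814 -0.425 -0.397
outer loop
vertex -2.548 -2.658 -3.515
vertex -2.666 -3.3 -3.07
vertex -2.896 -3.069 -3.789
endloop
endfacet
facet normal -0.433 0.724 -0.536
outer loop
vertex -2.548 -2.658 -3.515
vertex -2.896 -3.069 -3.789
vertex -3.854 -2.68 -2.49
endloop
endfacet
facet normal 0.814 -0.425 -0.397
outer loop
vertex -2.896 -3.069 -3.789
vertex -2.666 -3.3 -3.07
vertex -3.11 -3.615 -3.643
endloop
endfacet
facet normal -0.776 0.140 -0.615
outer loop
vertex -2.896 -3.069 -3.789
vertex -3.11 -3.615 -3.643
vertex -3.854 -2.68 -2.49
endloop
endfacet
facet normal 0.814 -0.425 -0.397
outer loop
vertex -3.11 -3.615 -3.643
vertex -2.666 -3.3 -3.07
vertex -3.064 -3.977 -3.161
endloop
endfacet
facet normal -0.879 -0.417 -0.229
outer loop
vertex -3.11 -3.615 -3.643
vertex -3.064 -3.977 -3.161
vertex -3.854 -2.68 -2.49
endloop
endfacet
facet normal 0.813 -0.425 -0.397
outer loop
vertex -3.064 -3.977 -3.161
vertex -2.666 -3.3 -3.07
vertex -2.785 -3.943 -2.626
endloop
endfacet
facet normal -0.680 -0.618 0.394
outer loop
vertex -3.064 -3.977 -3.161
vertex -2.785 -3.943 -2.626
vertex -3.854 -2.68 -2.49
endloop
endfacet
facet normal 0.813 -0.425 -0.397
outer loop
vertex -2.785 -3.943 -2.626
vertex -2.666 -3.3 -3.07
vertex -2.436 -3.532 -2.351
endloop
endfacet
facet normal -0.295 -0.346 0.891
outer loop
vertex -2.785 -3.943 -2.626
vertex -2.436 -3.532 -2.351
vertex -3.854 -2.68 -2.49
endloop
endfacet
facet normal 0.813 -0.425 -0.397
outer loop
vertex -2.436 -3.532 -2.351
vertex -2.666 -3.3 -3.07
vertex -2.222 -2.986 -2.497
endloop
endfacet
facet normal 0.049 0.240 0.970
outer loop
vertex -2.436 -3.532 -2.351
vertex -2.222 -2.986 -2.497
vertex -3.854 -2.68 -2.49
endloop
endfacet

endsolid


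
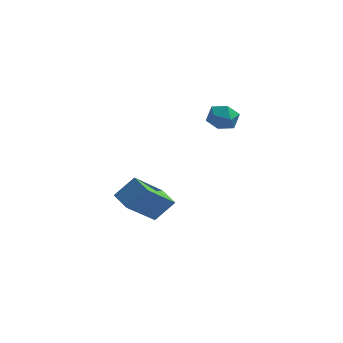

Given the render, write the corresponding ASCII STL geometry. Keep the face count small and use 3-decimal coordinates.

solid 
facet normal -0.656 0.720 0.224
outer loop
vertex -3.733 1.787 0.783
vertex -2.921 2.956 -0.593
vertex -4.404 1.401 0.059
endloop
endfacet
facet normal -0.410 -0.591 0.695
outer loop
vertex -3.859 0.804 -0.127
vertex -3.733 1.787 0.783
vertex -4.404 1.401 0.059
endloop
endfacet
facet normal -0.656 0.720 0.225
outer loop
vertex -4.404 1.401 0.059
vertex -2.921 2.956 -0.593
vertex -3.592 2.571 -1.317
endloop
endfacet
facet normal -0.633 -0.365 -0.683
outer loop
vertex -3.592 2.571 -1.317
vertex -3.859 0.804 -0.127
vertex -4.404 1.401 0.059
endloop
endfacet
facet normal 0.633 0.365 0.683
outer loop
vertex -3.733 1.787 0.783
vertex -2.376 2.359 -0.779
vertex -2.921 2.956 -0.593
endloop
endfacet
facet normal -0.411 -0.590 0.695
outer loop
vertex -3.188 1.189 0.597
vertex -3.733 1.787 0.783
vertex -3.859 0.804 -0.127
endloop
endfacet
facet normal 0.633 0.364 0.683
outer loop
vertex -3.188 1.189 0.597
vertex -2.376 2.359 -0.779
vertex -3.733 1.787 0.783
endloop
endfacet
facet normal 0.410 0.591 -0.695
outer loop
vertex -2.921 2.956 -0.593
vertex -2.376 2.359 -0.779
vertex -3.592 2.571 -1.317
endloop
endfacet
facet normal -0.633 -0.364 -0.683
outer loop
vertex -3.047 1.973 -1.503
vertex -3.859 0.804 -0.127
vertex -3.592 2.571 -1.317
endloop
endfacet
facet normal 0.410 0.590 -0.695
outer loop
vertex -3.592 2.571 -1.317
vertex -2.376 2.359 -0.779
vertex -3.047 1.973 -1.503
endloop
endfacet
facet normal 0.656 -0.720 -0.225
outer loop
vertex -3.047 1.973 -1.503
vertex -3.188 1.189 0.597
vertex -3.859 0.804 -0.127
endloop
endfacet
facet normal 0.657 -0.720 -0.225
outer loop
vertex -2.376 2.359 -0.779
vertex -3.188 1.189 0.597
vertex -3.047 1.973 -1.503
endloop
endfacet
facet normal -0.443 0.840 0.313
outer loop
vertex -1.062 2.873 3.551
vertex -1.144 2.617 4.122
vertex -0.618 2.942 3.995
endloop
endfacet
facet normal 0.040 0.980 -0.193
outer loop
vertex -1.062 2.873 3.551
vertex -0.618 2.942 3.995
vertex -0.452 2.818 3.399
endloop
endfacet
facet normal -0.138 0.613 -0.778
outer loop
vertex -1.062 2.873 3.551
vertex -0.452 2.818 3.399
vertex -0.875 2.417 3.158
endloop
endfacet
facet normal -0.734 0.245 -0.634
outer loop
vertex -1.062 2.873 3.551
vertex -0.875 2.417 3.158
vertex -1.303 2.292 3.605
endloop
endfacet
facet normal -0.922 0.386 0.041
outer loop
vertex -1.062 2.873 3.551
vertex -1.303 2.292 3.605
vertex -1.144 2.617 4.122
endloop
endfacet
facet normal 0.673 0.739 0.034
outer loop
vertex -0.452 2.818 3.399
vertex -0.618 2.942 3.995
vertex -0.157 2.528 3.875
endloop
endfacet
facet normal -0.110 0.511 0.853
outer loop
vertex -0.618 2.942 3.995
vertex -1.144 2.617 4.122
vertex -0.585 2.403 4.322
endloop
endfacet
facet normal -0.884 -0.223 0.412
outer loop
vertex -1.144 2.617 4.122
vertex -1.303 2.292 3.605
vertex -1.008 2.002 4.081
endloop
endfacet
facet normal -0.580 -0.448 -0.680
outer loop
vertex -1.303 2.292 3.605
vertex -0.875 2.417 3.158
vertex -0.842 1.878 3.485
endloop
endfacet
facet normal 0.382 0.145 -0.913
outer loop
vertex -0.875 2.417 3.158
vertex -0.452 2.818 3.399
vertex -0.316 2.203 3.358
endloop
endfacet
facet normal 0.734 -0.245 0.634
outer loop
vertex -0.398 1.947 3.929
vertex -0.157 2.528 3.875
vertex -0.585 2.403 4.322
endloop
endfacet
facet normal 0.138 -0.613 0.778
outer loop
vertex -0.398 1.947 3.929
vertex -0.585 2.403 4.322
vertex -1.008 2.002 4.081
endloop
endfacet
facet normal -0.040 -0.980 0.193
outer loop
vertex -0.398 1.947 3.929
vertex -1.008 2.002 4.081
vertex -0.842 1.878 3.485
endloop
endfacet
facet normal 0.443 -0.840 -0.313
outer loop
vertex -0.398 1.947 3.929
vertex -0.842 1.878 3.485
vertex -0.316 2.203 3.358
endloop
endfacet
facet normal 0.922 -0.386 -0.041
outer loop
vertex -0.398 1.947 3.929
vertex -0.316 2.203 3.358
vertex -0.157 2.528 3.875
endloop
endfacet
facet normal 0.580 0.448 0.680
outer loop
vertex -0.585 2.403 4.322
vertex -0.157 2.528 3.875
vertex -0.618 2.942 3.995
endloop
endfacet
facet normal -0.382 -0.145 0.913
outer loop
vertex -1.008 2.002 4.081
vertex -0.585 2.403 4.322
vertex -1.144 2.617 4.122
endloop
endfacet
facet normal -0.673 -0.739 -0.034
outer loop
vertex -0.842 1.878 3.485
vertex -1.008 2.002 4.081
vertex -1.303 2.292 3.605
endloop
endfacet
facet normal 0.110 -0.511 -0.853
outer loop
vertex -0.316 2.203 3.358
vertex -0.842 1.878 3.485
vertex -0.875 2.417 3.158
endloop
endfacet
facet normal 0.884 0.223 -0.412
outer loop
vertex -0.157 2.528 3.875
vertex -0.316 2.203 3.358
vertex -0.452 2.818 3.399
endloop
endfacet

endsolid
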